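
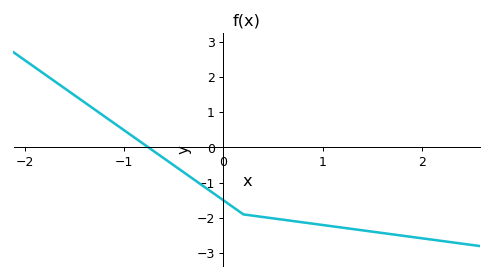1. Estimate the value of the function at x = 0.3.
-1.9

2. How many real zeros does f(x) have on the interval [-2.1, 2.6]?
1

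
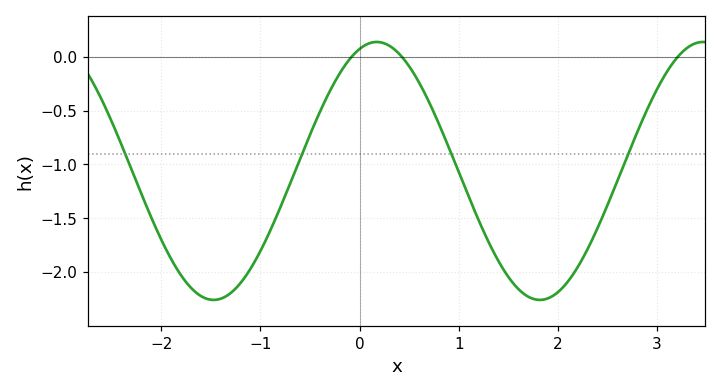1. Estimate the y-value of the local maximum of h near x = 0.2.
0.15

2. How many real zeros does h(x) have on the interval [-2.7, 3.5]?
3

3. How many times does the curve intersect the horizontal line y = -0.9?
4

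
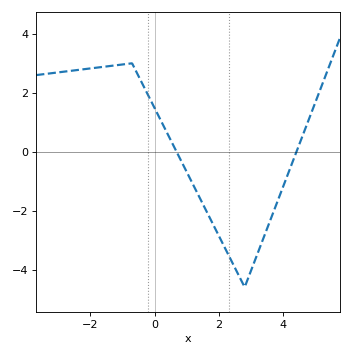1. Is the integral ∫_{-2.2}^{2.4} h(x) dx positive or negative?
positive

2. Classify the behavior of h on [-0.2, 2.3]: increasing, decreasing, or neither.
decreasing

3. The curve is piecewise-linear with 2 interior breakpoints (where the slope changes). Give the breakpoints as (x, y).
(-0.7, 3); (2.8, -4.6)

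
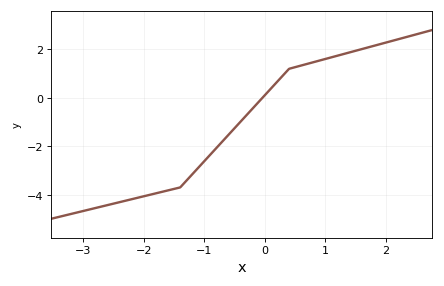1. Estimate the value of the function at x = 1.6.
2.01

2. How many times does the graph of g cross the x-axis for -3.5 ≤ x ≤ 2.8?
1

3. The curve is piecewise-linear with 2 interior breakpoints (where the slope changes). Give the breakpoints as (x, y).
(-1.4, -3.7); (0.4, 1.2)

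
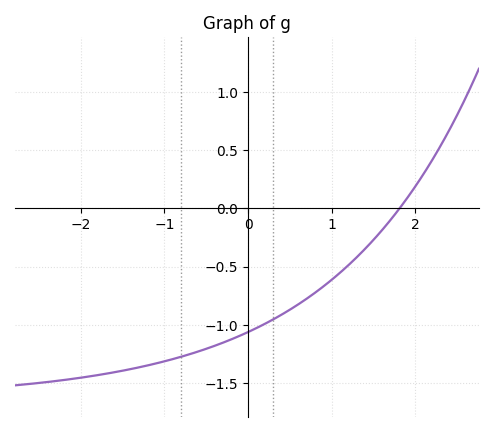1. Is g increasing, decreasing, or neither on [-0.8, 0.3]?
increasing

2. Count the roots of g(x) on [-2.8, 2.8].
1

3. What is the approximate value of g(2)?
0.2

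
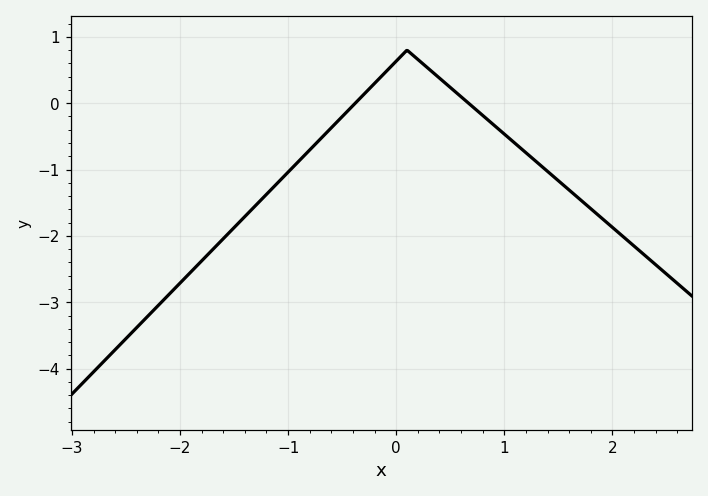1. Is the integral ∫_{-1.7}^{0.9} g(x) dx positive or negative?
negative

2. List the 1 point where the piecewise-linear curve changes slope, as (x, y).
(0.1, 0.8)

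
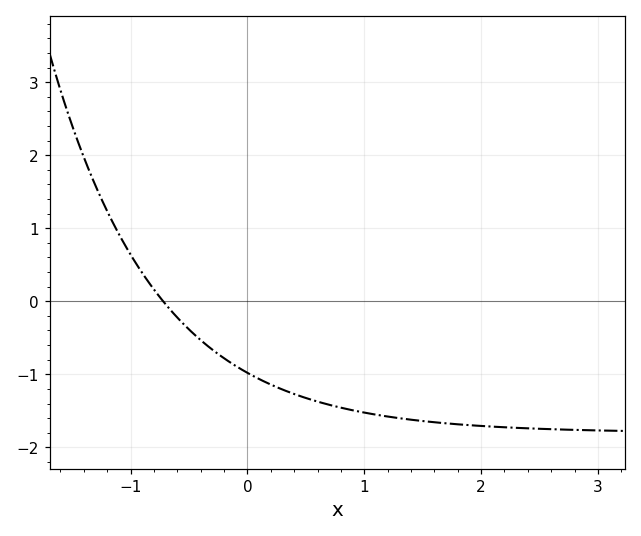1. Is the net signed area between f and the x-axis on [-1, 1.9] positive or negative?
negative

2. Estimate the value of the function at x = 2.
-1.71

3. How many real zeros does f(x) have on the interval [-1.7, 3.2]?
1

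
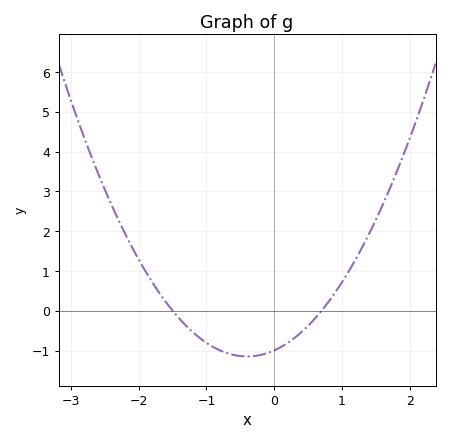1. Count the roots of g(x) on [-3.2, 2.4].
2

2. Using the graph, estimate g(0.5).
-0.4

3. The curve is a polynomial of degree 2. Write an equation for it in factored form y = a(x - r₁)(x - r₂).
y = 0.95(x + 1.5)(x - 0.7)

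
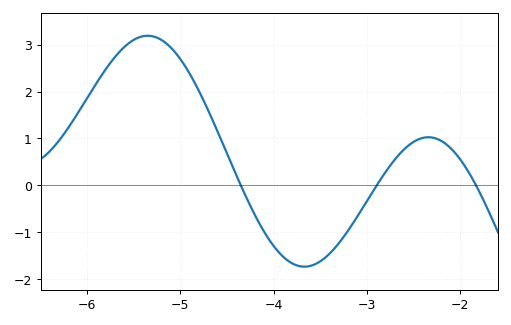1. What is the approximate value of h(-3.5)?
-1.6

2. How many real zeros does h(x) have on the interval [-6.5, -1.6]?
3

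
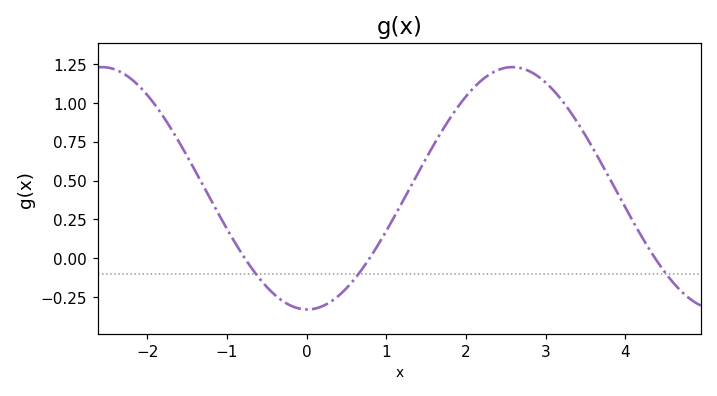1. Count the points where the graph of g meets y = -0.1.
3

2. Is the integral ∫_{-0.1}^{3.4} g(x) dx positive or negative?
positive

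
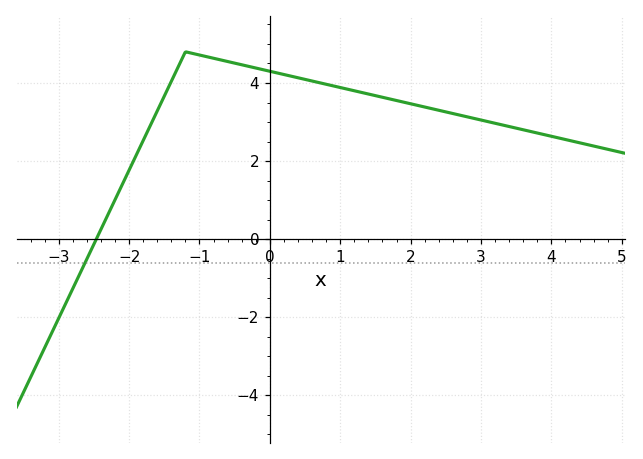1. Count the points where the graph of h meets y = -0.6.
1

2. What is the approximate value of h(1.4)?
3.72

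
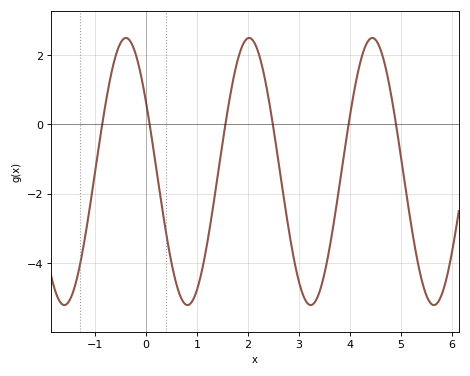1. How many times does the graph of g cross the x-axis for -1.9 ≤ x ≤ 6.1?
6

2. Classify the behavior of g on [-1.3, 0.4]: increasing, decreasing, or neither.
neither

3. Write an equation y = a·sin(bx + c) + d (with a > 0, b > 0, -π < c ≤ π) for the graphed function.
y = 3.85sin(2.6x + 2.6) - 1.36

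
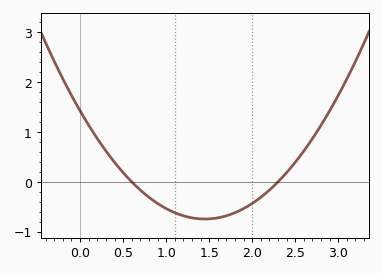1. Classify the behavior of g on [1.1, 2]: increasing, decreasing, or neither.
neither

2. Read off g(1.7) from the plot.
-0.7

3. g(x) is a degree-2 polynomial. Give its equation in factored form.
y = 1.03(x - 0.6)(x - 2.3)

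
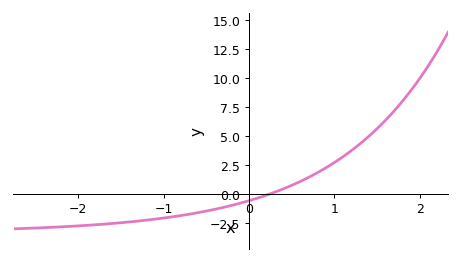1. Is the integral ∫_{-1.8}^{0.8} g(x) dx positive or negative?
negative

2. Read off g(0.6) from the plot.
1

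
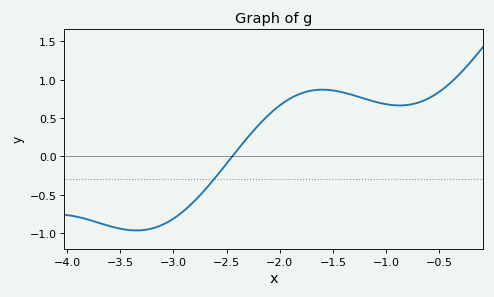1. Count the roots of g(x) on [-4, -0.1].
1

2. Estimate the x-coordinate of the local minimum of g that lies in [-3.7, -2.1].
-3.35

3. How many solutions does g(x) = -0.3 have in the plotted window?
1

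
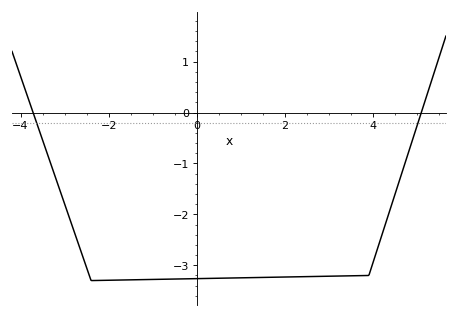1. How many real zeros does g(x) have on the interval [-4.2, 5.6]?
2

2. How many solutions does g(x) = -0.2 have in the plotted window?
2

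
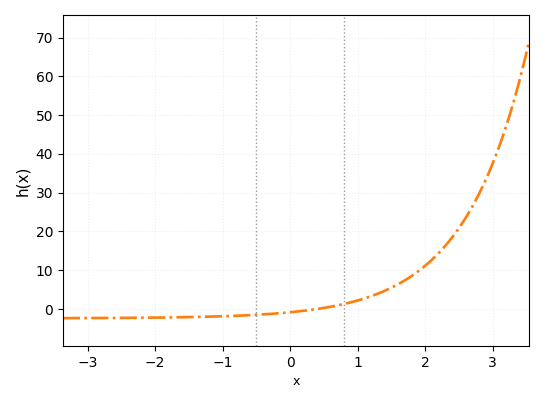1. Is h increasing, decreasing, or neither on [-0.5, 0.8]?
increasing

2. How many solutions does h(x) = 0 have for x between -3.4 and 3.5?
1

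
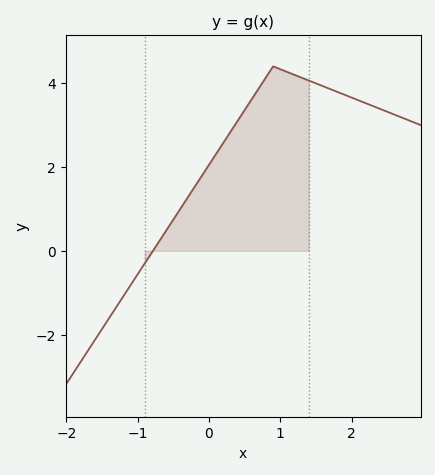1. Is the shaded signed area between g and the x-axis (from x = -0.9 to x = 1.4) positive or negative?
positive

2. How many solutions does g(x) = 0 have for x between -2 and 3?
1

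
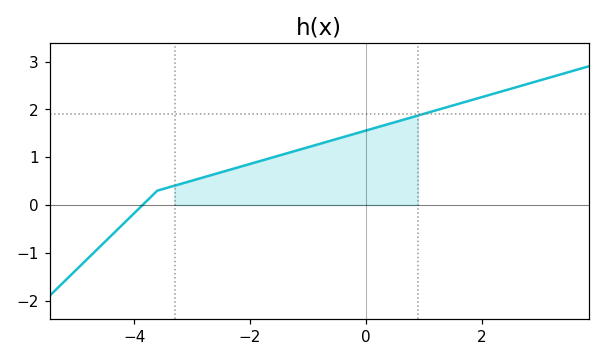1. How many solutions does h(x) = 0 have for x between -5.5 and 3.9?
1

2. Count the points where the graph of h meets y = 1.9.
1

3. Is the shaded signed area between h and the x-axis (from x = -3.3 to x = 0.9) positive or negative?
positive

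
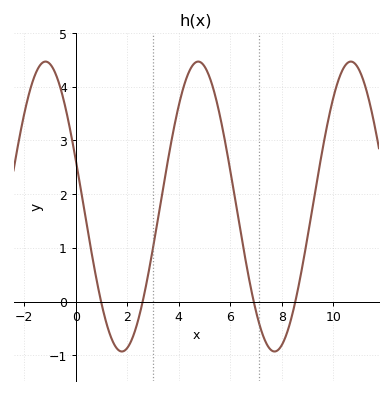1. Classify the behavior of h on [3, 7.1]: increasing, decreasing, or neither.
neither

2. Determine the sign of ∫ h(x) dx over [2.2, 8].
positive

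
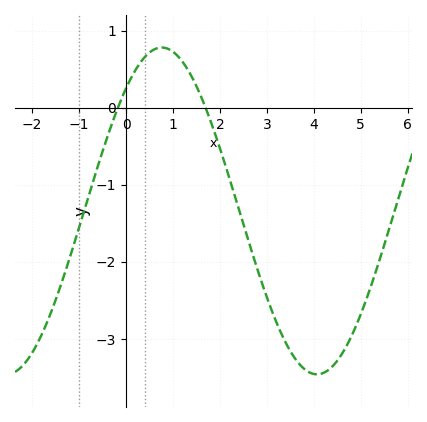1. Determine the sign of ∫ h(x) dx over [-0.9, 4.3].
negative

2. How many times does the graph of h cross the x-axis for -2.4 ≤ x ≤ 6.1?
2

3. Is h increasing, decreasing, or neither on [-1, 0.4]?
increasing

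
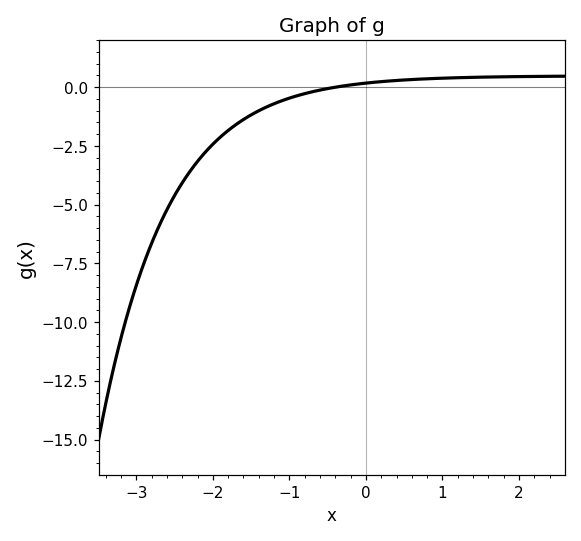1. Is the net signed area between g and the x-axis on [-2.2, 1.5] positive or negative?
negative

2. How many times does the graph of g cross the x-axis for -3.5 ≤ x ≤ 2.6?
1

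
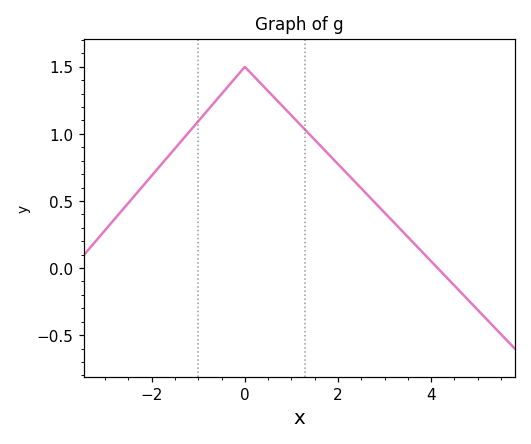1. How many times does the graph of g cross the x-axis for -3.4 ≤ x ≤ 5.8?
1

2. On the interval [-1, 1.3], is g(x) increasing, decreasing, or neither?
neither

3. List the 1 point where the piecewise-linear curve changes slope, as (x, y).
(0, 1.5)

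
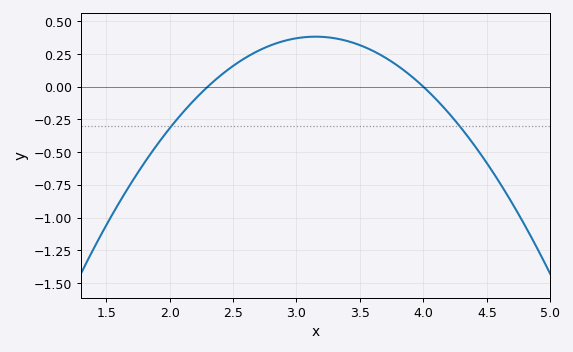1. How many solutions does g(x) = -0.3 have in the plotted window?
2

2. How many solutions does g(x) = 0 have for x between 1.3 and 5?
2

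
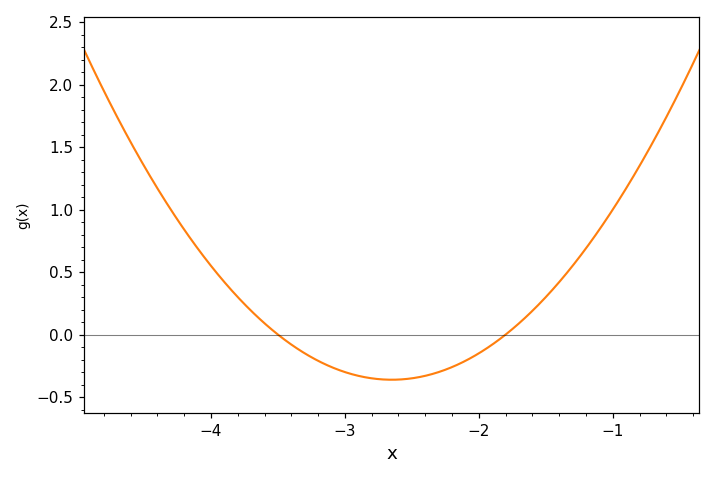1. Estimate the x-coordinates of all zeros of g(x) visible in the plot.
-3.5, -1.8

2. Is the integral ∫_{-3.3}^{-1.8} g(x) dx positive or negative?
negative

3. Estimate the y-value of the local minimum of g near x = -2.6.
-0.35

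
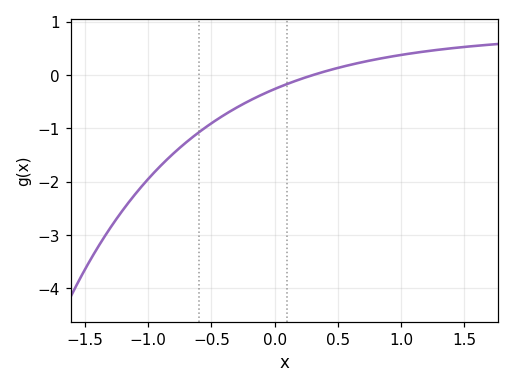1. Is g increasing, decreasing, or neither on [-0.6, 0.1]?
increasing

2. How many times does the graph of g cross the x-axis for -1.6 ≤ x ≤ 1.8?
1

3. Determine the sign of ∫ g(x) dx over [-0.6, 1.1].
negative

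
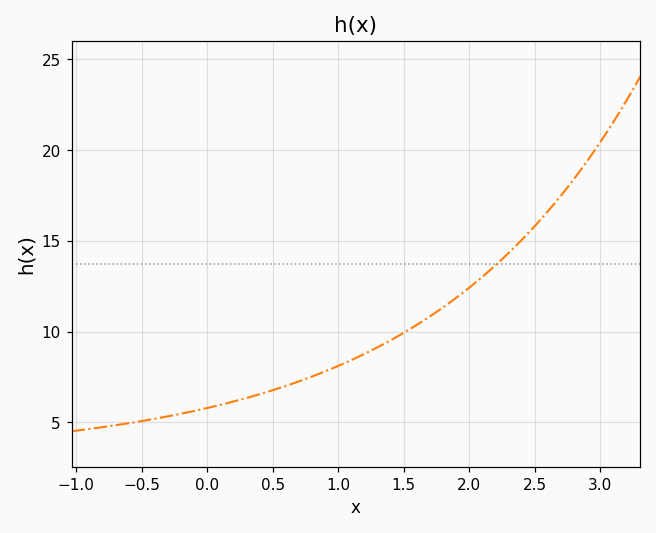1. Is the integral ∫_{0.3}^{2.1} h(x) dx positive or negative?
positive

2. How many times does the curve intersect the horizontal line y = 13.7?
1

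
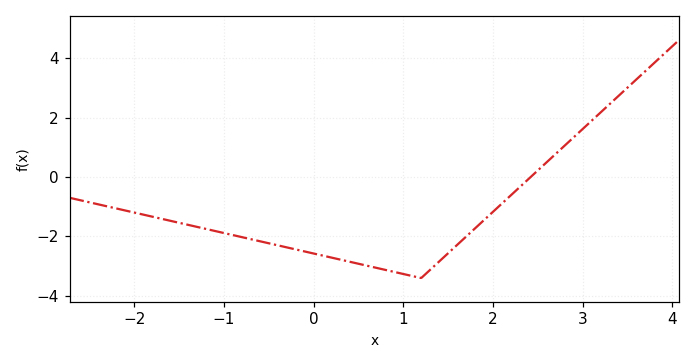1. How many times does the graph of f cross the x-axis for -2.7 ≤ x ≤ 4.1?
1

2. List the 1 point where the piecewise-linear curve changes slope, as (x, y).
(1.2, -3.4)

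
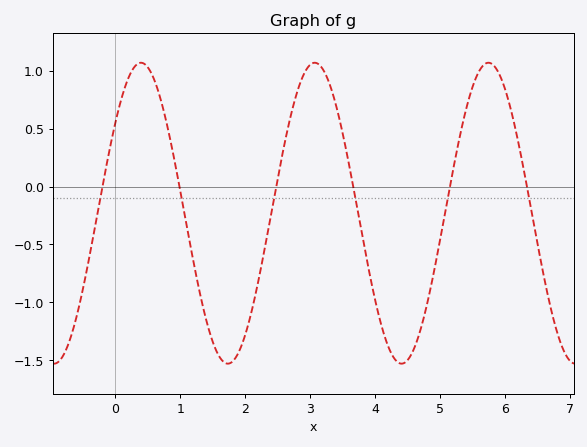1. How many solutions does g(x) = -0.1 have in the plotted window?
6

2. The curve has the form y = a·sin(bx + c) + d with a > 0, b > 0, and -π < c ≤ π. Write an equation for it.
y = 1.3sin(2.4x + 0.65) - 0.23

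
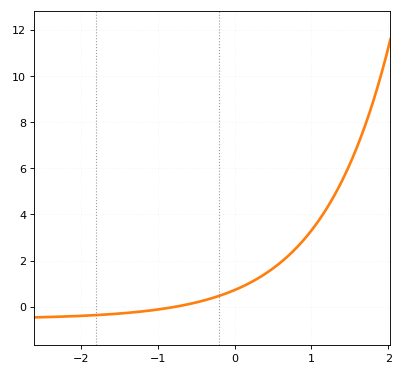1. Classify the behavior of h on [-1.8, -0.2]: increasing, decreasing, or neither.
increasing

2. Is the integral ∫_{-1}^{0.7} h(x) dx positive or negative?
positive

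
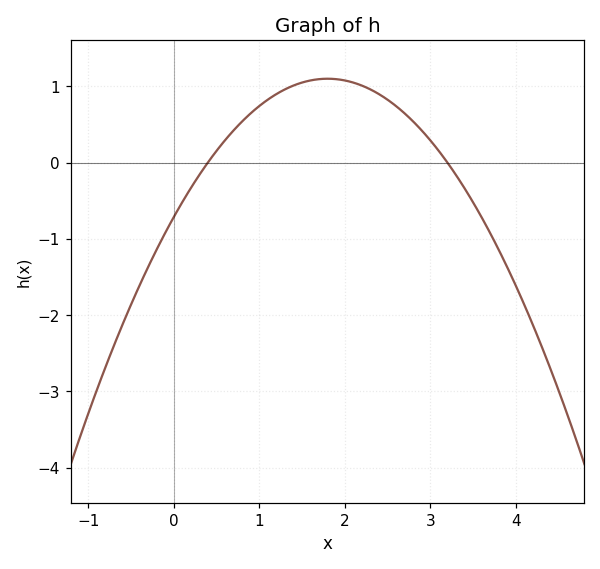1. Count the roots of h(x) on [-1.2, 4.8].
2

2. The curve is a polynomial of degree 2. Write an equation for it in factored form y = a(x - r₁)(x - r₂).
y = -0.56(x - 0.4)(x - 3.2)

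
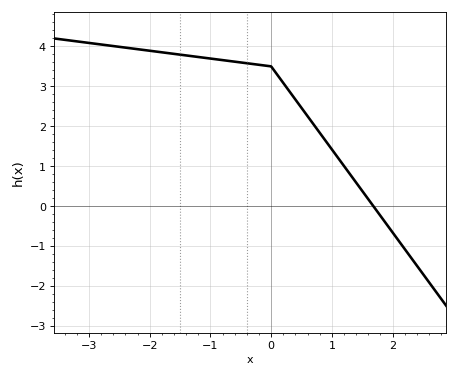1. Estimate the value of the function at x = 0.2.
3.1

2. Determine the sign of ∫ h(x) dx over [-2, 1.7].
positive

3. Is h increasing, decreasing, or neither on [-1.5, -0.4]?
decreasing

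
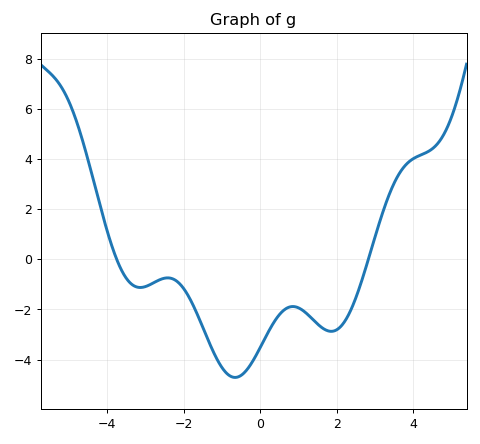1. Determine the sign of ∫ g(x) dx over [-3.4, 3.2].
negative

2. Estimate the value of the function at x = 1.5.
-2.59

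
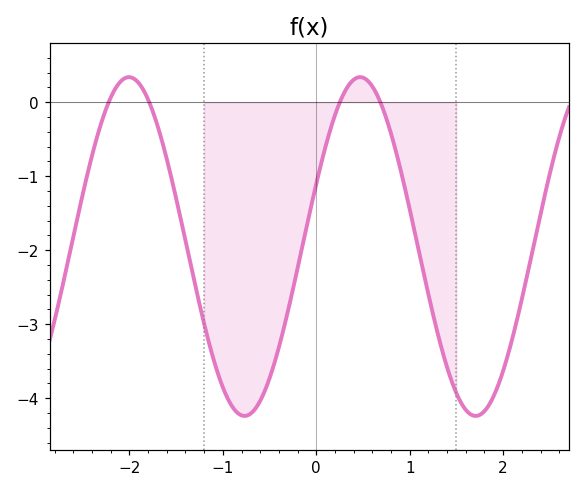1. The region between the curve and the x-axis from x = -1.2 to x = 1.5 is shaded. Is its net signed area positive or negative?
negative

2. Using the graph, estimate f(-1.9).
0.3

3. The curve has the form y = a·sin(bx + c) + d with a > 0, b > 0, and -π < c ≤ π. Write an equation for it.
y = 2.29sin(2.5x + 0.38) - 1.95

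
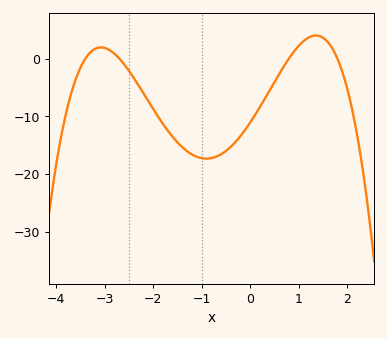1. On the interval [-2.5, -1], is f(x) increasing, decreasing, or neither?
decreasing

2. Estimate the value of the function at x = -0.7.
-17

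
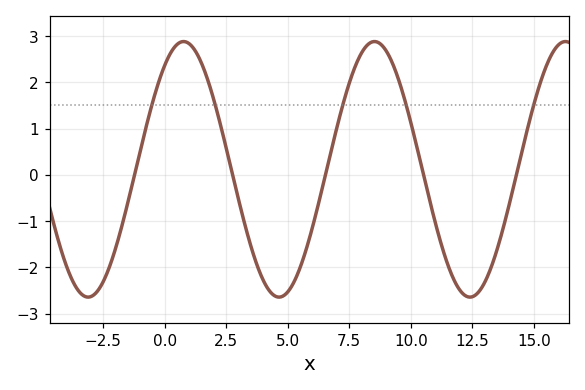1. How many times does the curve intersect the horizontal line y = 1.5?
5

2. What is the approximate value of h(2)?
1.61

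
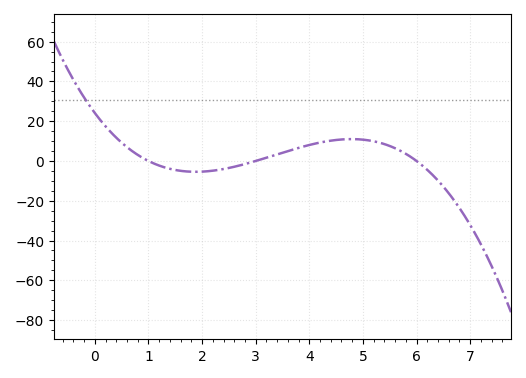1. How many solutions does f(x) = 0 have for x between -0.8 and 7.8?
3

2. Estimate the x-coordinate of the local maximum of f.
4.79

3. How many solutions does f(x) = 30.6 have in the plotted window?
1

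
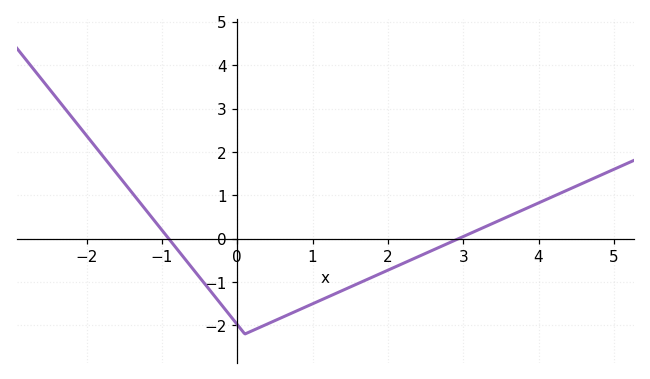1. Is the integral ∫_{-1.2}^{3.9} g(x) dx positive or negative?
negative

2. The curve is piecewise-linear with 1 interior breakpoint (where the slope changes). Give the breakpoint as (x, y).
(0.1, -2.2)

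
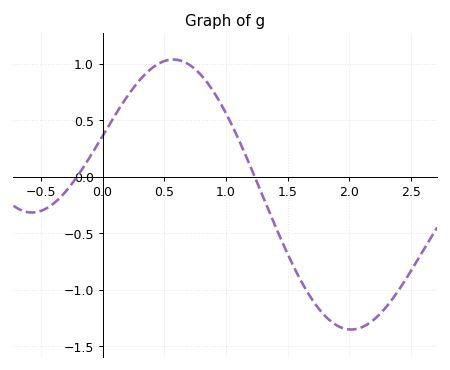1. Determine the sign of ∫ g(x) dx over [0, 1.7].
positive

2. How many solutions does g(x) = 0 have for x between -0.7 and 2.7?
2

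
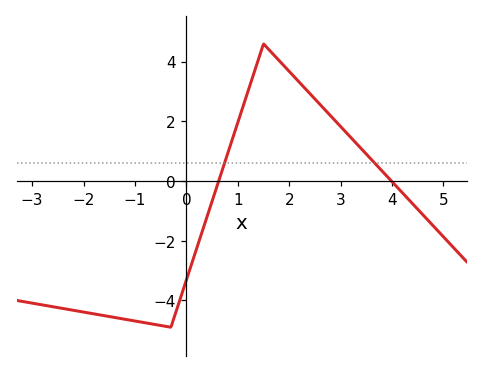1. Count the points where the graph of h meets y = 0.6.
2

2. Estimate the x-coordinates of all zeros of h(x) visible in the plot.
0.6, 4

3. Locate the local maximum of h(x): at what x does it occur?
1.6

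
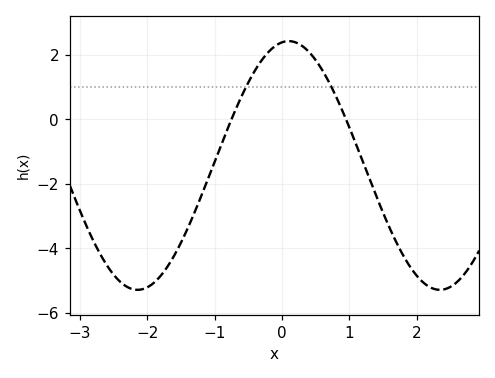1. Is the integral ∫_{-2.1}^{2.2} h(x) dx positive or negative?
negative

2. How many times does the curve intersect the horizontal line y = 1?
2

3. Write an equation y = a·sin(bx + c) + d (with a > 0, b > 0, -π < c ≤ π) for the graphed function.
y = 3.86sin(1.4x + 1.43) - 1.43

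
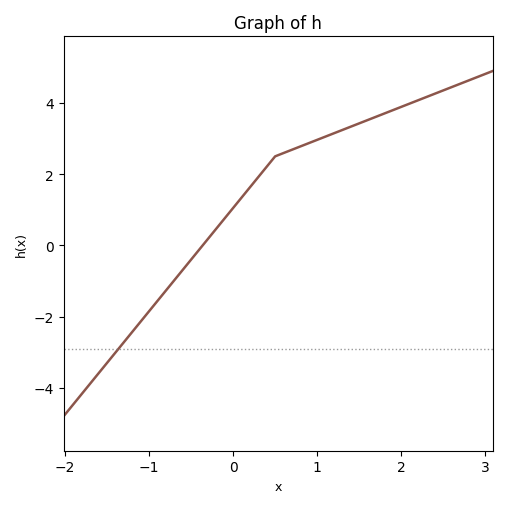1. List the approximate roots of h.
-0.362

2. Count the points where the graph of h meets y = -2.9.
1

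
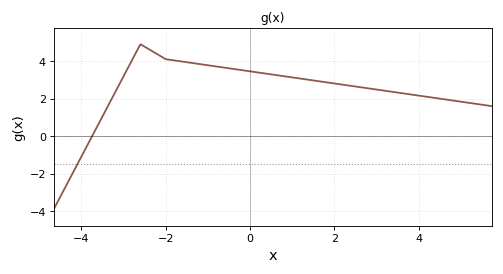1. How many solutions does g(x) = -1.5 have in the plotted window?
1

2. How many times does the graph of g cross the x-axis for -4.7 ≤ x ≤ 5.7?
1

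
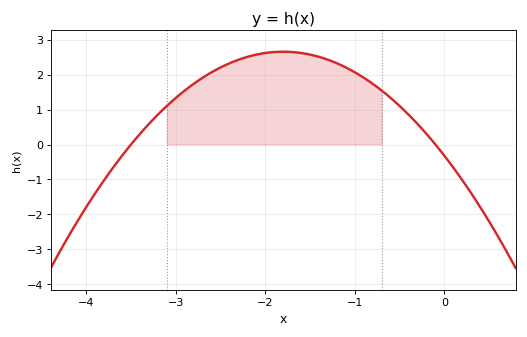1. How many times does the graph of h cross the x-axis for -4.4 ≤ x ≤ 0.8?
2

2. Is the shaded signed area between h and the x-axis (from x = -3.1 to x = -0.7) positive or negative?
positive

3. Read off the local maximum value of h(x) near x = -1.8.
2.7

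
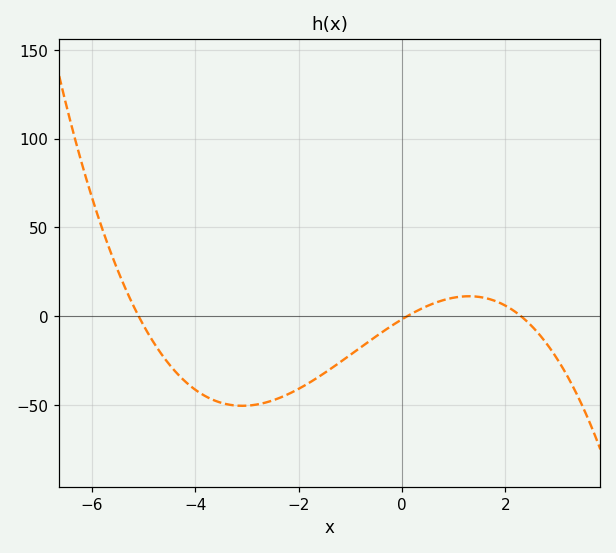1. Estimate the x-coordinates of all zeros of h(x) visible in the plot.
-5.1, 0.1, 2.3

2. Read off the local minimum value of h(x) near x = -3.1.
-50.5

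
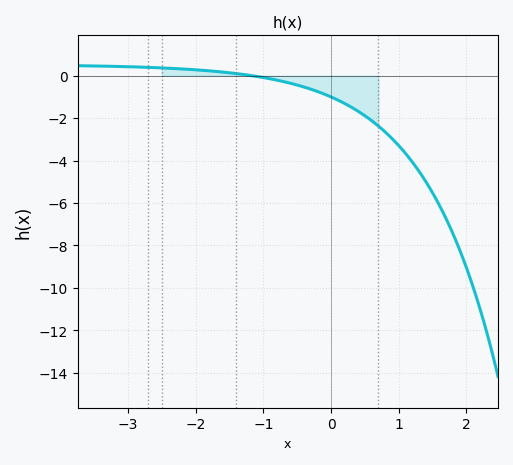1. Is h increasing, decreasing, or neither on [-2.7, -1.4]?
decreasing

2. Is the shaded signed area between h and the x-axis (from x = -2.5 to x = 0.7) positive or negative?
negative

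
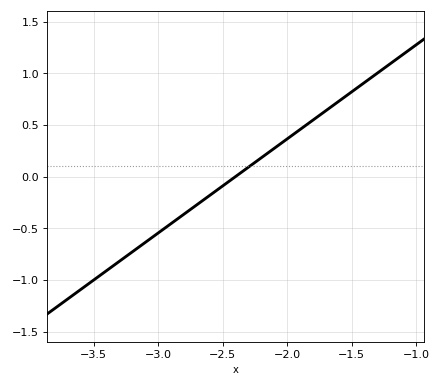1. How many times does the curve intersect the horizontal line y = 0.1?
1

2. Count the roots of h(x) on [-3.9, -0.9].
1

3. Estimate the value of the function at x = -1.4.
0.9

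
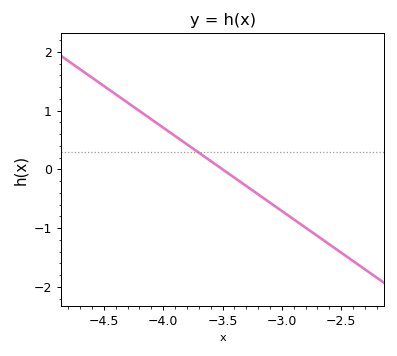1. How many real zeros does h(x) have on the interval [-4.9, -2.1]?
1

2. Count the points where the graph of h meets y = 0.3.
1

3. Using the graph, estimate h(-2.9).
-0.852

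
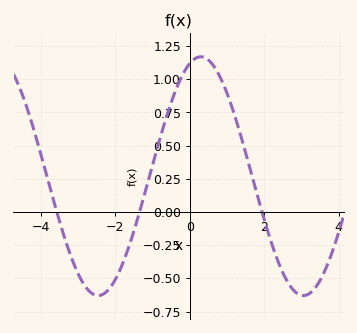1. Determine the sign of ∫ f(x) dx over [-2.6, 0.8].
positive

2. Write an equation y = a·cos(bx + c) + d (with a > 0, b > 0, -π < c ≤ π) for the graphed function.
y = 0.9cos(1.14x - 0.34) + 0.27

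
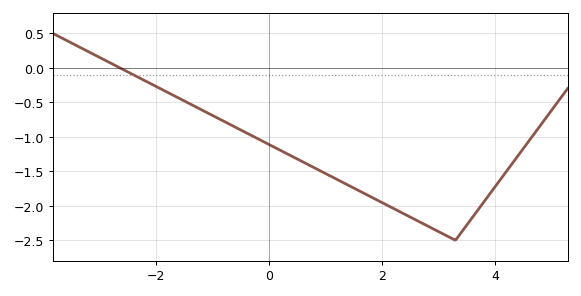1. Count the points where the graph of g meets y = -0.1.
1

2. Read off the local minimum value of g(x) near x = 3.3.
-2.5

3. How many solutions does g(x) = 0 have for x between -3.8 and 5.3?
1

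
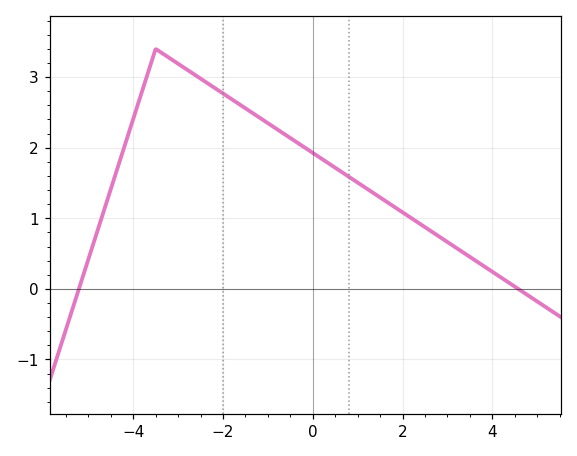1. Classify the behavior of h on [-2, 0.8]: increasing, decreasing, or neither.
decreasing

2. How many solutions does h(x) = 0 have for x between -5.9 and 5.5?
2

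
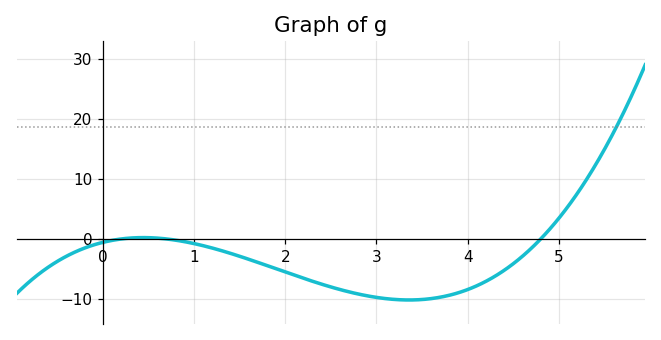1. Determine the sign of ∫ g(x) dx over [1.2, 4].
negative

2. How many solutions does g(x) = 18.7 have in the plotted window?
1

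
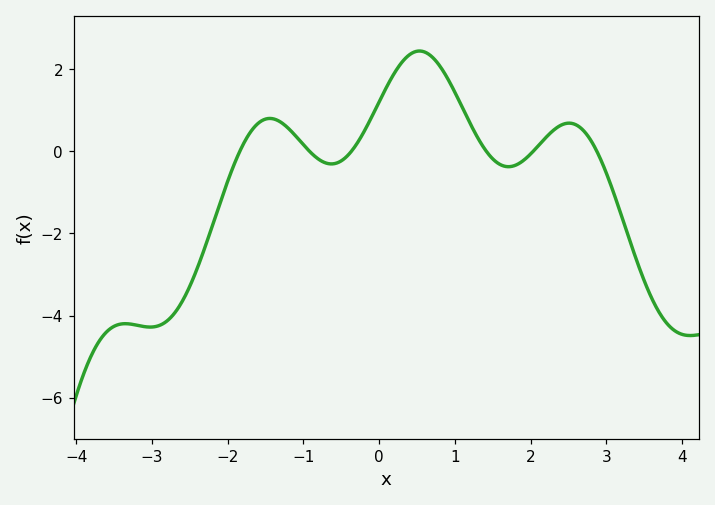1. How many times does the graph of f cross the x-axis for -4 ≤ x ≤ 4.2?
6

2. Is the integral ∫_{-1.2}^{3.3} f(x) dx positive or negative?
positive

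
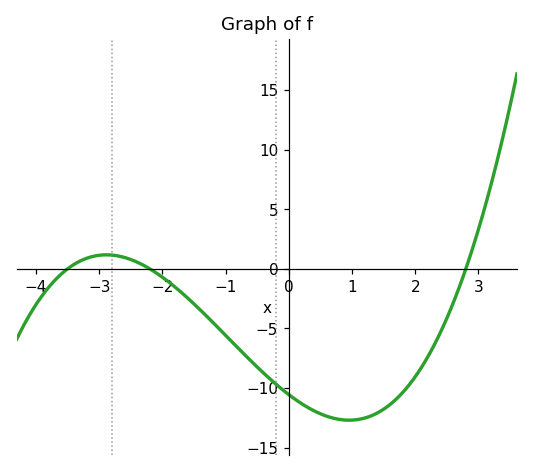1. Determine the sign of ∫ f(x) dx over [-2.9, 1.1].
negative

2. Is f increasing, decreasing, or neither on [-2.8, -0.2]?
decreasing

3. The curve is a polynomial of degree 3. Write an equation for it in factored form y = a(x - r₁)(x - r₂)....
y = 0.49(x + 3.5)(x + 2.2)(x - 2.8)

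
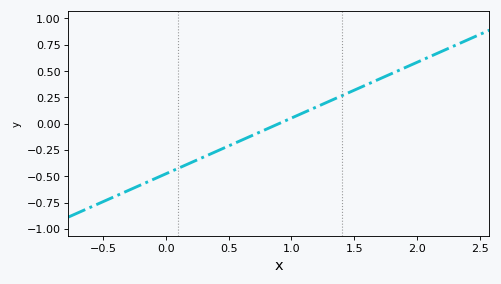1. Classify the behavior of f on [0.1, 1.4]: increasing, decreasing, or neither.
increasing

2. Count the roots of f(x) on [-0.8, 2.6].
1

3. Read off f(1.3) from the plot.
0.2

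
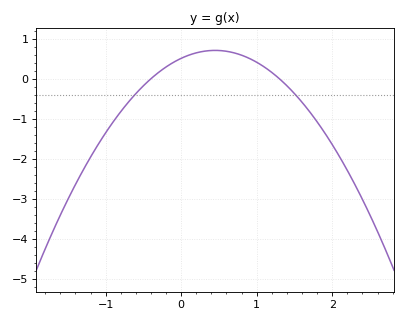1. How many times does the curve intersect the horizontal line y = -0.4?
2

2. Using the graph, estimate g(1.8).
-1.08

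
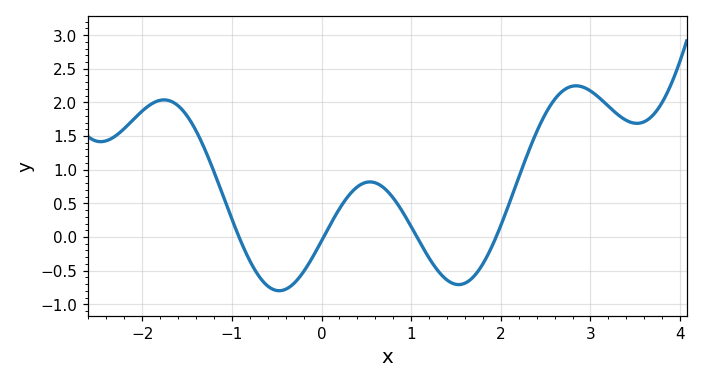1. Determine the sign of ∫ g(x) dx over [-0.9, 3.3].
positive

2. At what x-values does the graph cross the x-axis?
-0.92, 0.024, 1.06, 1.95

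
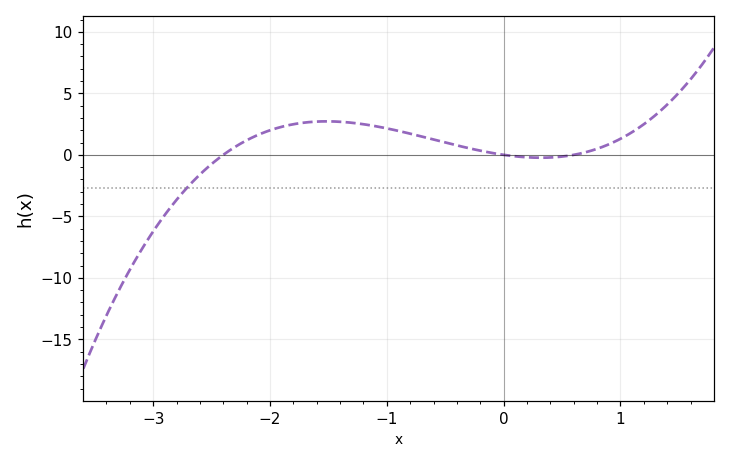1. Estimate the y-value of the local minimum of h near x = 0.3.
0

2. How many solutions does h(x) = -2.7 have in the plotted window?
1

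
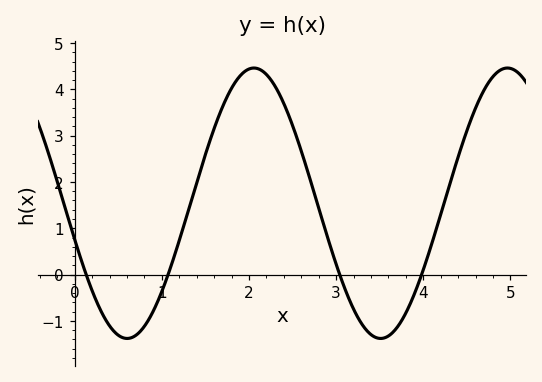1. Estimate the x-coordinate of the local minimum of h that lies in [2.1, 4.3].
3.5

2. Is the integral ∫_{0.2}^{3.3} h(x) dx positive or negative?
positive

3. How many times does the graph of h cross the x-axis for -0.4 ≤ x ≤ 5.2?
4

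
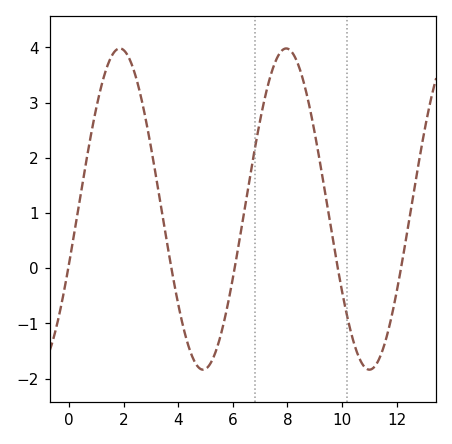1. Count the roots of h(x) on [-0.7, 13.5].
5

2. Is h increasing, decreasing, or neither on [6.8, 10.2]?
neither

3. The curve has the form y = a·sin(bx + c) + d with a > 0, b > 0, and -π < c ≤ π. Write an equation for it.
y = 2.91sin(1x - 0.34) + 1.07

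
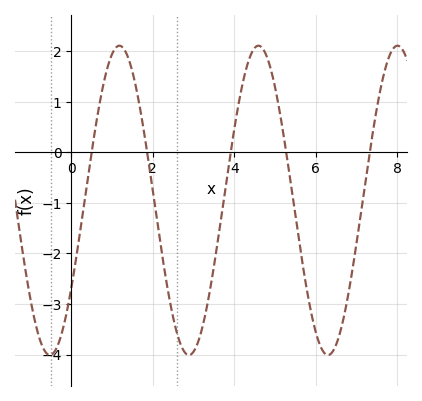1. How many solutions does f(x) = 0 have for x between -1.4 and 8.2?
5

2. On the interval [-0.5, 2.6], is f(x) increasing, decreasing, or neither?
neither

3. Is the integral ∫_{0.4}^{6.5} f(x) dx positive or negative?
negative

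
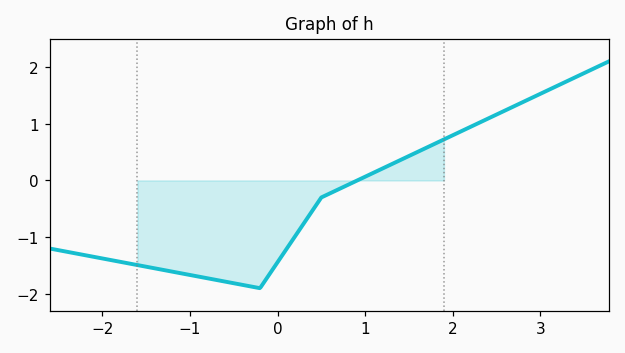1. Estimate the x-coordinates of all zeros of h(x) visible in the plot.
0.9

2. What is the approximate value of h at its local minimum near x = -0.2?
-1.9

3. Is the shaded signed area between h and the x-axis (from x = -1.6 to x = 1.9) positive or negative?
negative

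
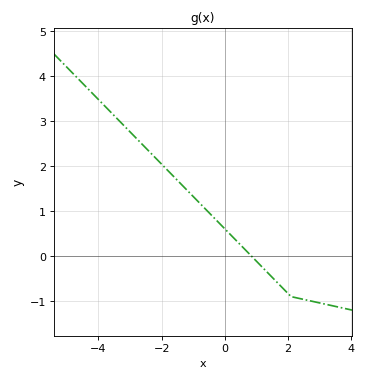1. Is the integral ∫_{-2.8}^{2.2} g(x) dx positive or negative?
positive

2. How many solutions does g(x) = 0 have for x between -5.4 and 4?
1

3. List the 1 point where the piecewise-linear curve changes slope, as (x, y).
(2.1, -0.9)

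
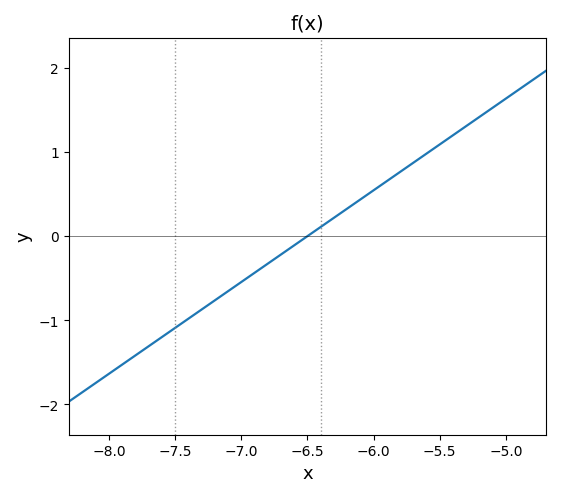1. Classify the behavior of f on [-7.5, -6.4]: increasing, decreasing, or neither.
increasing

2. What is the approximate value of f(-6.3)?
0.2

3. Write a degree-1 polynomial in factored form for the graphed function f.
y = 1.09(x + 6.5)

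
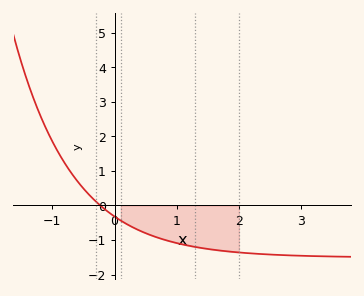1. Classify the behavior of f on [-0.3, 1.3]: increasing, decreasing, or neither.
decreasing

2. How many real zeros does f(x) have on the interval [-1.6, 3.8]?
1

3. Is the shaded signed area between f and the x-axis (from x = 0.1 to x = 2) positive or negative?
negative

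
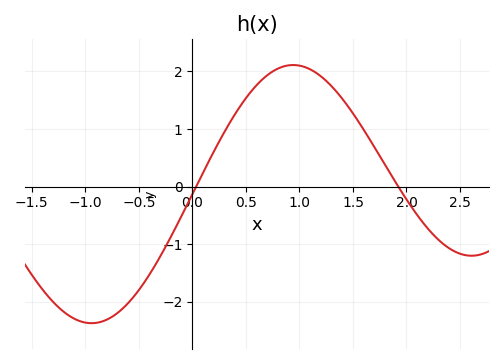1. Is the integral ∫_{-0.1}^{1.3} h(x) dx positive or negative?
positive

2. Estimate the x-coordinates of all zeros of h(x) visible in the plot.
0, 1.9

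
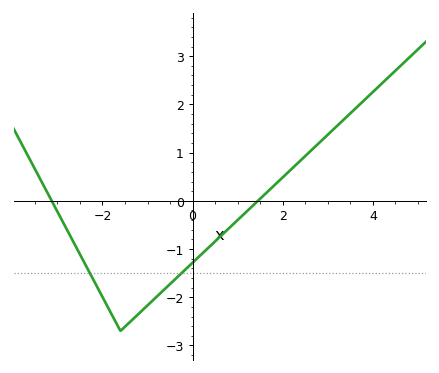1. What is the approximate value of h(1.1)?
-0.3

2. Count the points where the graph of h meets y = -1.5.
2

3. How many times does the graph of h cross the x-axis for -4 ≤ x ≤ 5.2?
2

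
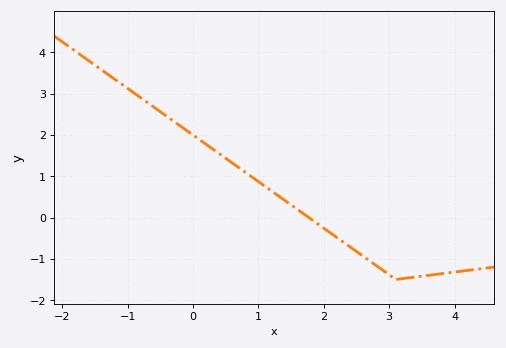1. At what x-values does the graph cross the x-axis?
1.8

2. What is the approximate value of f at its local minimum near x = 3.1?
-1.5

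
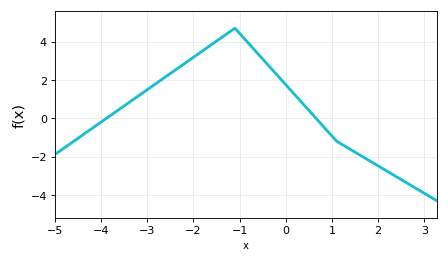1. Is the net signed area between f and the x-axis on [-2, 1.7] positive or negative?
positive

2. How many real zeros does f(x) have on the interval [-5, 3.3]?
2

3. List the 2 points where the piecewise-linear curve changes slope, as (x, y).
(-1.1, 4.7); (1.1, -1.2)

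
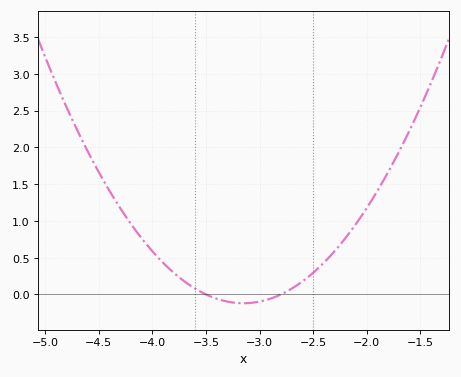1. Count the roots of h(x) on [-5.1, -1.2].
2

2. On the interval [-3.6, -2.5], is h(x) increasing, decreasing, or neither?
neither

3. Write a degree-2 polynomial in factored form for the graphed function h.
y = 0.98(x + 3.5)(x + 2.8)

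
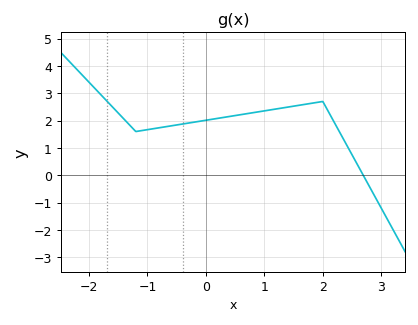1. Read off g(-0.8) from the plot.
1.74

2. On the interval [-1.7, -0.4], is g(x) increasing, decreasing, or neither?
neither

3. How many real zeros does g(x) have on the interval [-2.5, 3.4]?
1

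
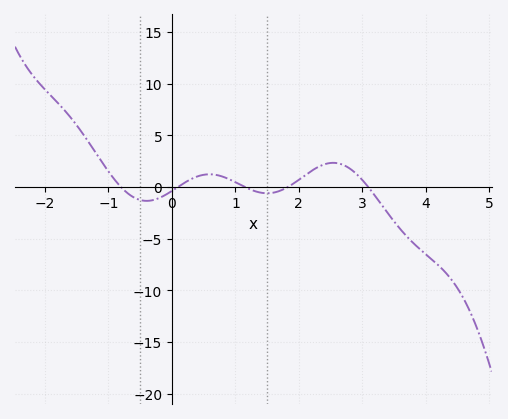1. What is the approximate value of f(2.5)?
2.32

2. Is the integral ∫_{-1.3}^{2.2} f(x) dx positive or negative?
positive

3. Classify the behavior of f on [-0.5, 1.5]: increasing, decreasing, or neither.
neither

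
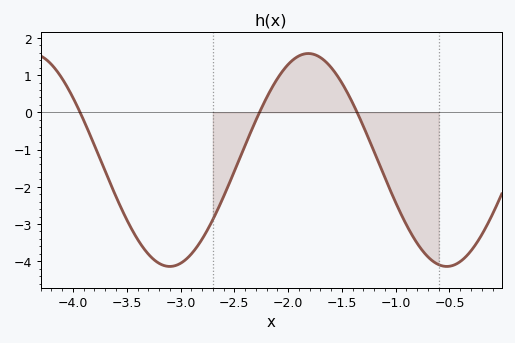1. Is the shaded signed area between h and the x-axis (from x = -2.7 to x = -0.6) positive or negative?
negative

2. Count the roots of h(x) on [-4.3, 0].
3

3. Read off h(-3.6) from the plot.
-2.3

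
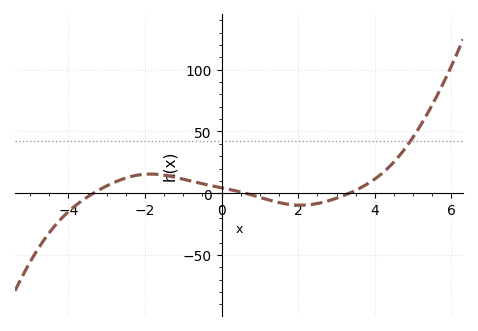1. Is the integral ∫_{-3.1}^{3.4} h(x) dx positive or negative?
positive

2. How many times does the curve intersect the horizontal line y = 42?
1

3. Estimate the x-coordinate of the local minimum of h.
2.06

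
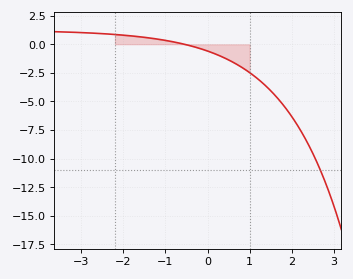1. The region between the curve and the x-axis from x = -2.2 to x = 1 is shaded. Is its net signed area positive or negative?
negative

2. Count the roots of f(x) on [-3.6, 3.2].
1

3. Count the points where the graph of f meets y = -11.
1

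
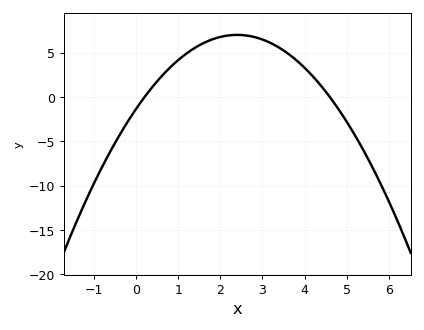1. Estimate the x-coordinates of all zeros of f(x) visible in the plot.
0.2, 4.6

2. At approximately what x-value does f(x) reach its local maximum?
2.4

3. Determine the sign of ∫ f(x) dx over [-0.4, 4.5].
positive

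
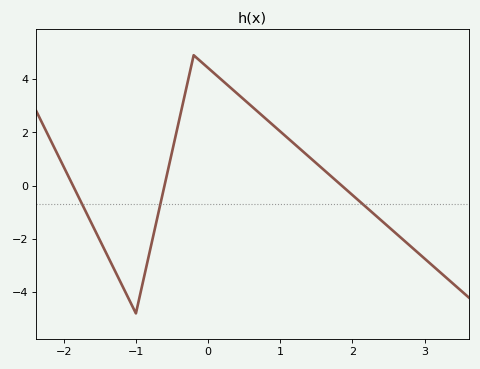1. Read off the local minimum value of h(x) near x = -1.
-4.8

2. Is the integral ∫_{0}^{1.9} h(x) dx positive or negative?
positive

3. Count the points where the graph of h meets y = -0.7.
3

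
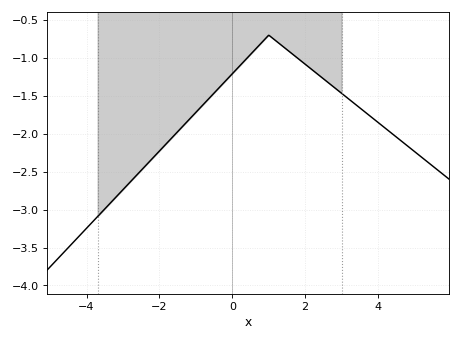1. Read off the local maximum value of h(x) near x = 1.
-0.7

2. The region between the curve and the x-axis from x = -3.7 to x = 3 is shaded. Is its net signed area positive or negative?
negative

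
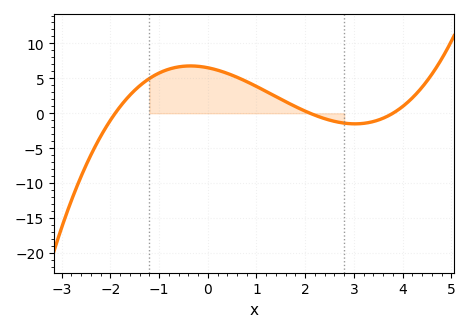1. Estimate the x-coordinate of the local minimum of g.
3.02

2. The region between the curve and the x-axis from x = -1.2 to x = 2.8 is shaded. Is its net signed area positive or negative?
positive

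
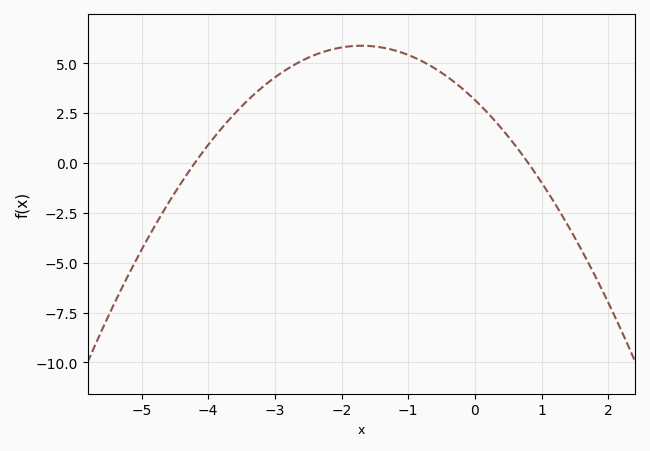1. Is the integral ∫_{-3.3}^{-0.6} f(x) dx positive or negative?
positive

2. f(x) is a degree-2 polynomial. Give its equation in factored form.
y = -0.94(x + 4.2)(x - 0.8)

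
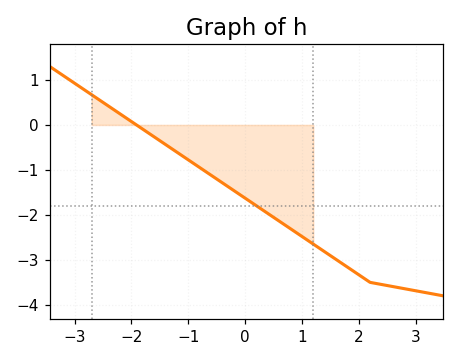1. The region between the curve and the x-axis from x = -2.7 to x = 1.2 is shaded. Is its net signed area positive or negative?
negative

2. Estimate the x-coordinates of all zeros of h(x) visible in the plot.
-1.9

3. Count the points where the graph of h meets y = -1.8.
1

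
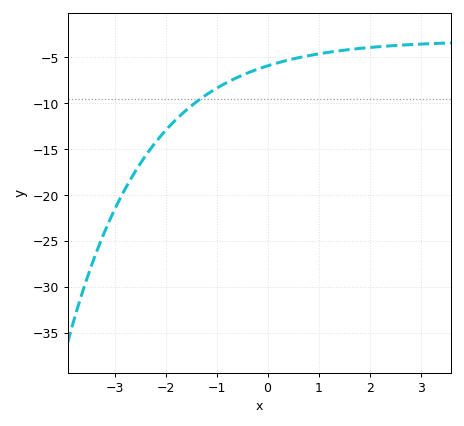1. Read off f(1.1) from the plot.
-4.5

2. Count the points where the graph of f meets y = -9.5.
1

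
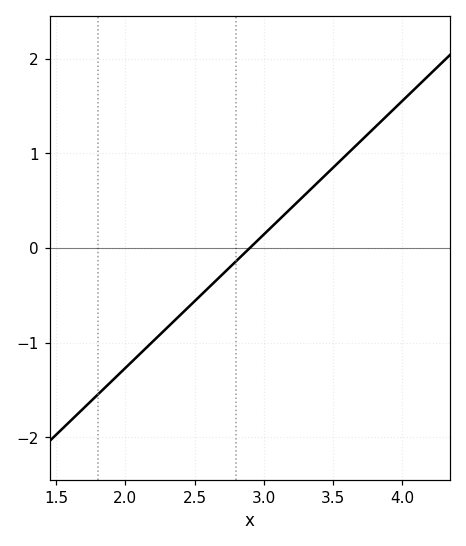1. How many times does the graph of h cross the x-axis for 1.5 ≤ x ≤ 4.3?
1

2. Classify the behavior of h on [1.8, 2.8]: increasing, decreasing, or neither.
increasing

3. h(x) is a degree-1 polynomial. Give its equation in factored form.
y = 1.41(x - 2.9)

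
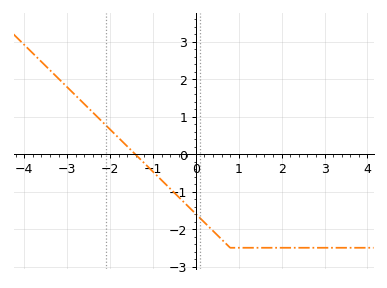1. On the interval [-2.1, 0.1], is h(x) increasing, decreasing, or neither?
decreasing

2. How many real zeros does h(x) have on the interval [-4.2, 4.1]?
1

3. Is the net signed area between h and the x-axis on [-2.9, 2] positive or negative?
negative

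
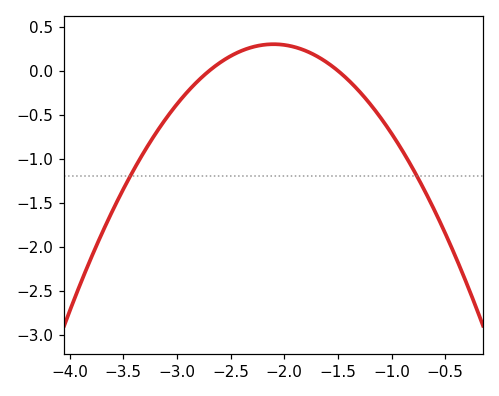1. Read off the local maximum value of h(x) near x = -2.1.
0.3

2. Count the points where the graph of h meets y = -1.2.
2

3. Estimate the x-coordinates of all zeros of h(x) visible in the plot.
-2.7, -1.5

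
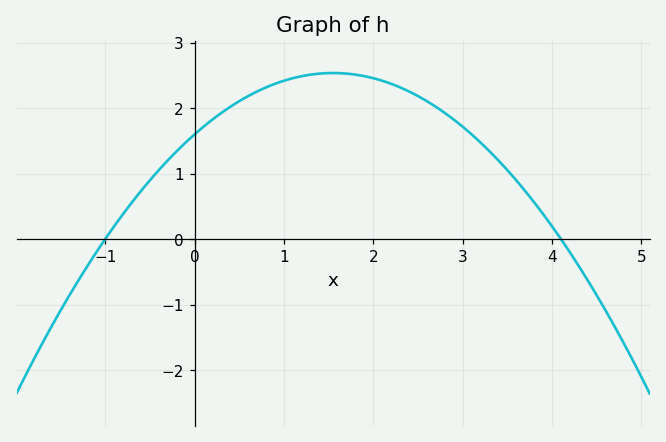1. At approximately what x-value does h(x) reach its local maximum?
1.6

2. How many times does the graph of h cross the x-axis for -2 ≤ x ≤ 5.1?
2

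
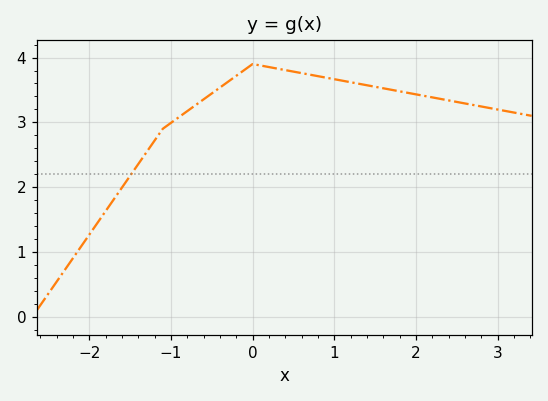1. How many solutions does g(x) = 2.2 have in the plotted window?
1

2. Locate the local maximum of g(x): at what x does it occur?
0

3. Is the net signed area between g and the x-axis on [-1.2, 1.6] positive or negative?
positive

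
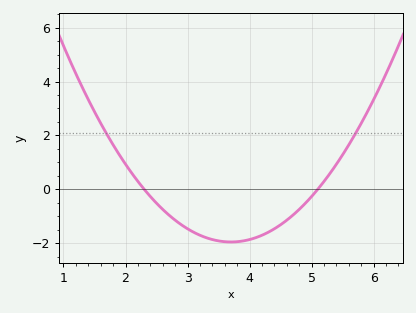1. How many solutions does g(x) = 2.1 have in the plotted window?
2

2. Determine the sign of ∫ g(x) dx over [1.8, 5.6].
negative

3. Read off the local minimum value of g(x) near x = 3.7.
-2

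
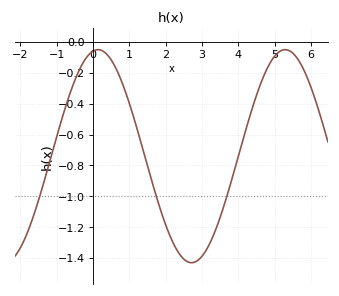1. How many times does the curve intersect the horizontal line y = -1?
3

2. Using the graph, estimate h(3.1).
-1.36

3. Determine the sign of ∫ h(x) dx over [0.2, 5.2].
negative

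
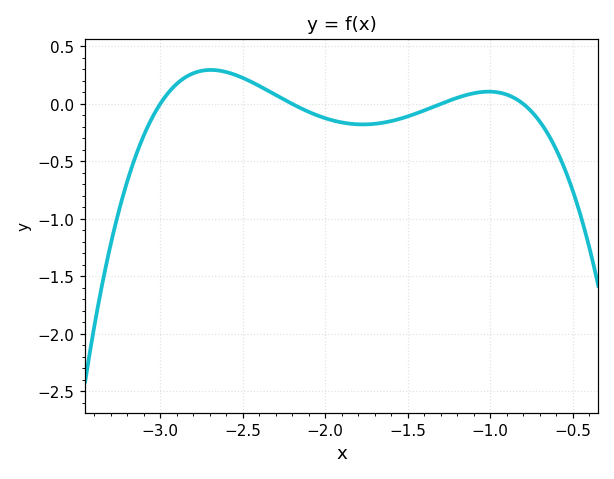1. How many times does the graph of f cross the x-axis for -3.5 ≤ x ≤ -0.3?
4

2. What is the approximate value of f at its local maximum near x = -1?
0.107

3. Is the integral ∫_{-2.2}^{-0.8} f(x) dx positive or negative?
negative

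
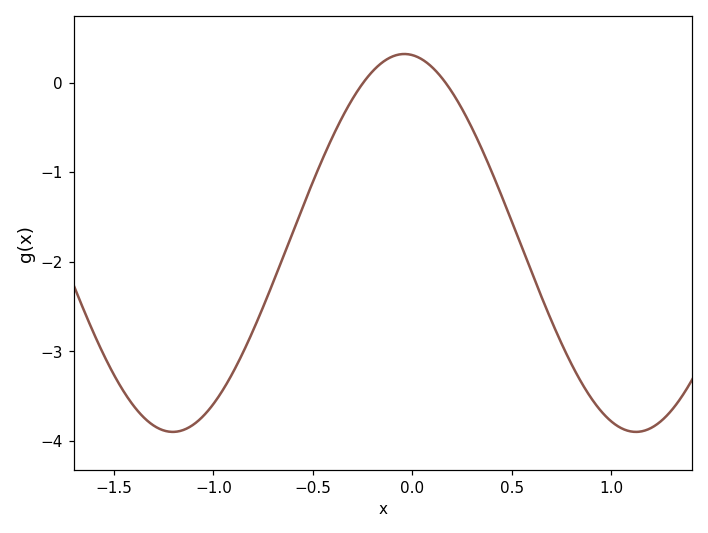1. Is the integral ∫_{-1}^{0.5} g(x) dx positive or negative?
negative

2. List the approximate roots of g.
-0.25, 0.15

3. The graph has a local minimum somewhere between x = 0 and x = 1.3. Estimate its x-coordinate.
1.1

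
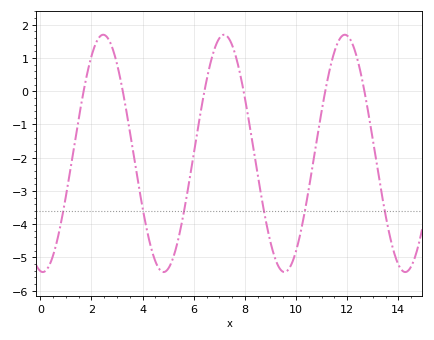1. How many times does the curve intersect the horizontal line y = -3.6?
6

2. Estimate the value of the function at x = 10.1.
-4.51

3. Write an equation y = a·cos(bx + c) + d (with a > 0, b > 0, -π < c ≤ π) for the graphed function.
y = 3.57cos(1.33x + 3.01) - 1.87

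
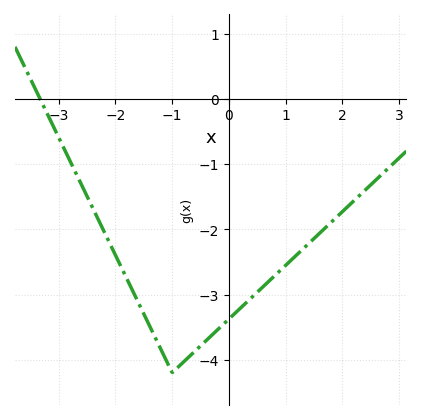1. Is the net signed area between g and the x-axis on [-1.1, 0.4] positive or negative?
negative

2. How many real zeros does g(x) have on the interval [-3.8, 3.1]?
1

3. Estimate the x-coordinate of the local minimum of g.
-1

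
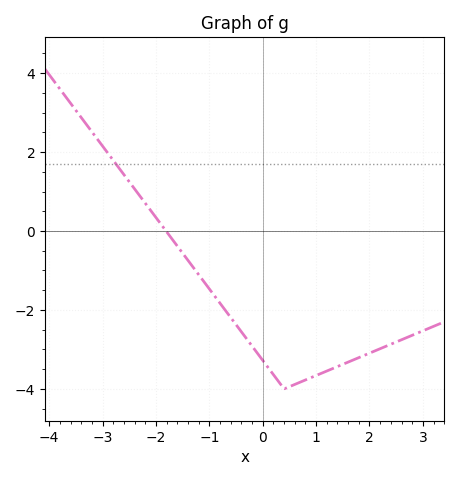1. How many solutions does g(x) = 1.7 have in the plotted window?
1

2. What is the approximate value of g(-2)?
0.4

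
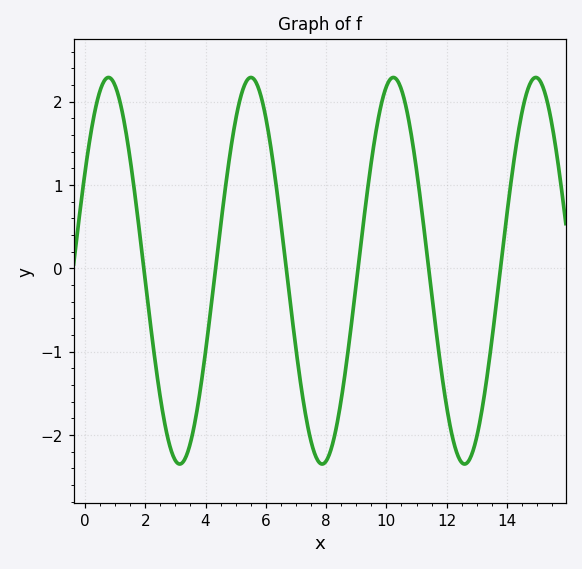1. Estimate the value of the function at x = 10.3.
2.3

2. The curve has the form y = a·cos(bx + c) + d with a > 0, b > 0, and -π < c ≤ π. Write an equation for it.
y = 2.32cos(1.3x - 1) - 0.03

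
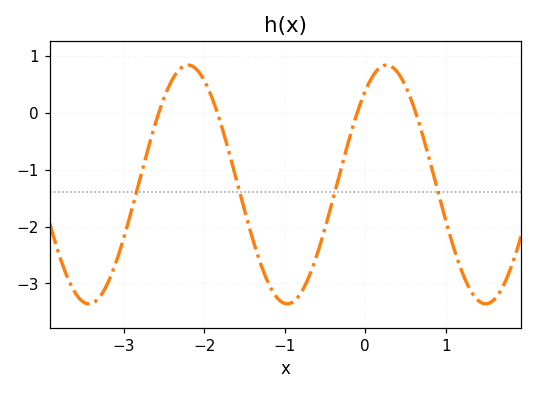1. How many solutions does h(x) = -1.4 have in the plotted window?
4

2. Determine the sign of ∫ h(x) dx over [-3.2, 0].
negative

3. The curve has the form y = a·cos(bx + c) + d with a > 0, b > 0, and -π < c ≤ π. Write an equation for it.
y = 2.1cos(2.55x - 0.67) - 1.26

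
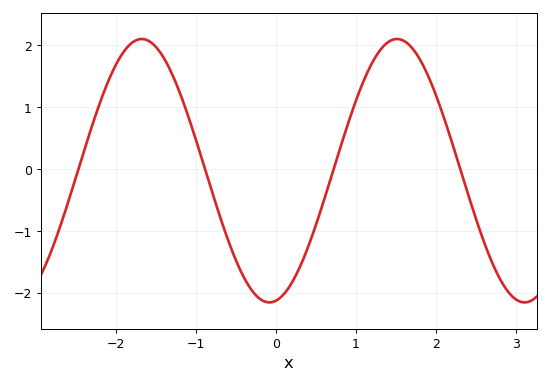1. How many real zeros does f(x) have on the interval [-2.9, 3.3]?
4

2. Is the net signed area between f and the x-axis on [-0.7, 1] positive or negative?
negative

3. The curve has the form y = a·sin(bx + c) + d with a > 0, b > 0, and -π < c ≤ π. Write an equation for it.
y = 2.13sin(1.97x - 1.41) - 0.03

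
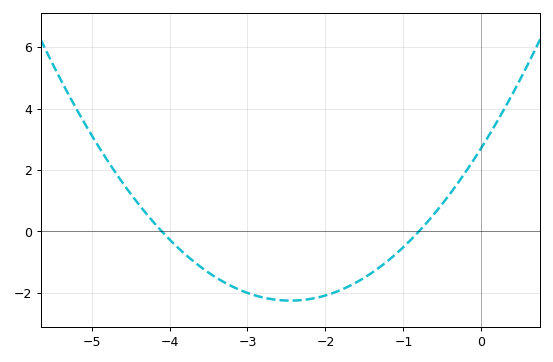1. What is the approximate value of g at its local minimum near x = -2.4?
-2.2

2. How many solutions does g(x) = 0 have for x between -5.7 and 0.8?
2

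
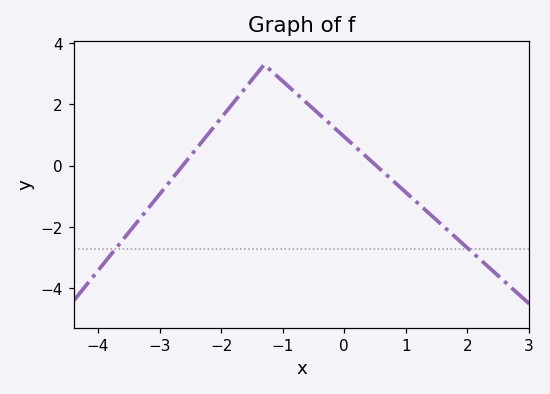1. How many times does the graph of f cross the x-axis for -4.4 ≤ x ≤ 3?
2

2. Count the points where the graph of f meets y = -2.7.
2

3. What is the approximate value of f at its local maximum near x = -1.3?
3.2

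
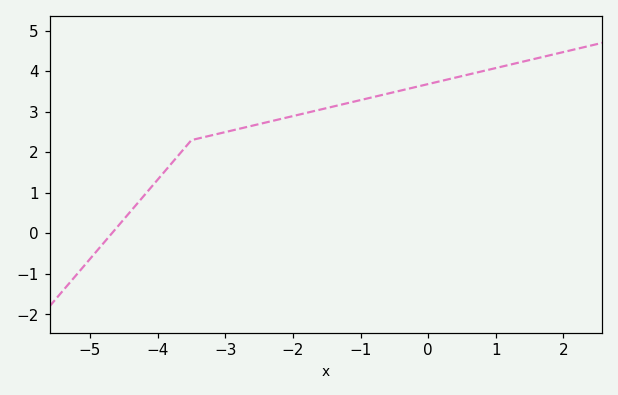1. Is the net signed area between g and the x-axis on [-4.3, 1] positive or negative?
positive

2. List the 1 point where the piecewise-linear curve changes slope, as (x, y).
(-3.5, 2.3)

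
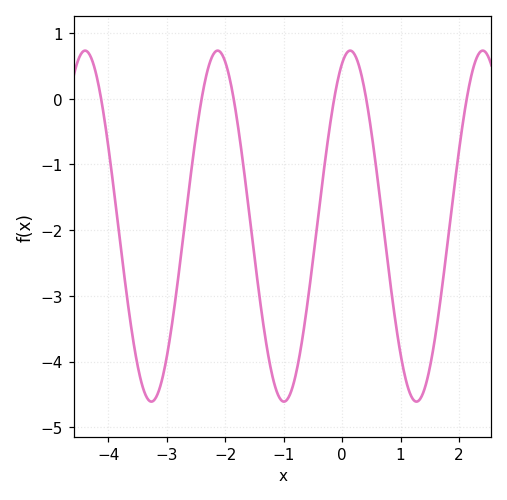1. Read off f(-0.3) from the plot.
-1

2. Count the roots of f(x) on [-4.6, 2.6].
6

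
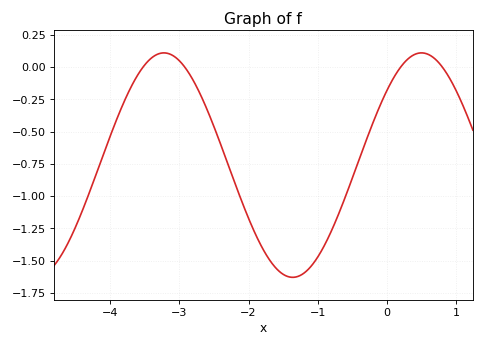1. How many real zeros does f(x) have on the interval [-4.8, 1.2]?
4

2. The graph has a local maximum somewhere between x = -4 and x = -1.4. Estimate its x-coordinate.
-3.2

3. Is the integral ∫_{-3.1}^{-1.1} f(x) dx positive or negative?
negative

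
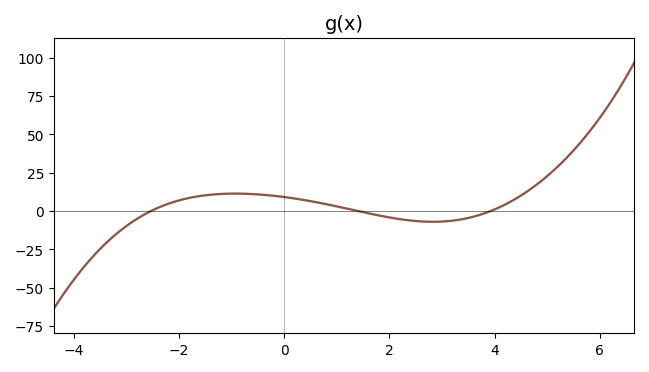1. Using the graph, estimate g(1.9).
-3.56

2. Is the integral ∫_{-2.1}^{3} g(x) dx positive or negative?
positive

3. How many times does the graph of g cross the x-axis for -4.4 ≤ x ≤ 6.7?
3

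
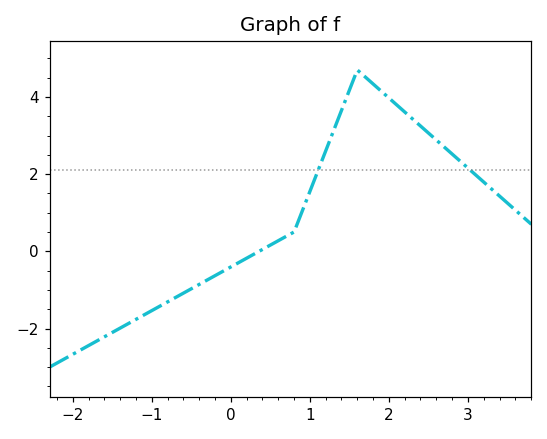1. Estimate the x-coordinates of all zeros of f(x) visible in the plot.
0.4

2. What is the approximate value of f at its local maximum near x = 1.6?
4.6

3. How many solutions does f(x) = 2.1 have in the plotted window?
2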